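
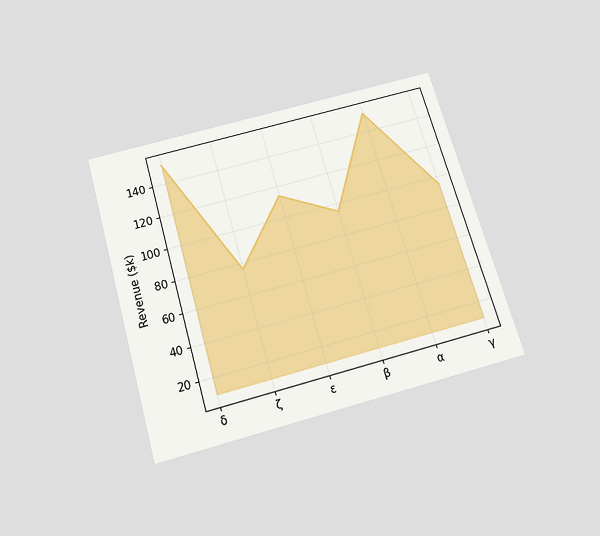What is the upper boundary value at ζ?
$76k

The chart is tilted about 16° counter-clockwise and viewed slightly from below. At ζ the upper boundary is at $76k.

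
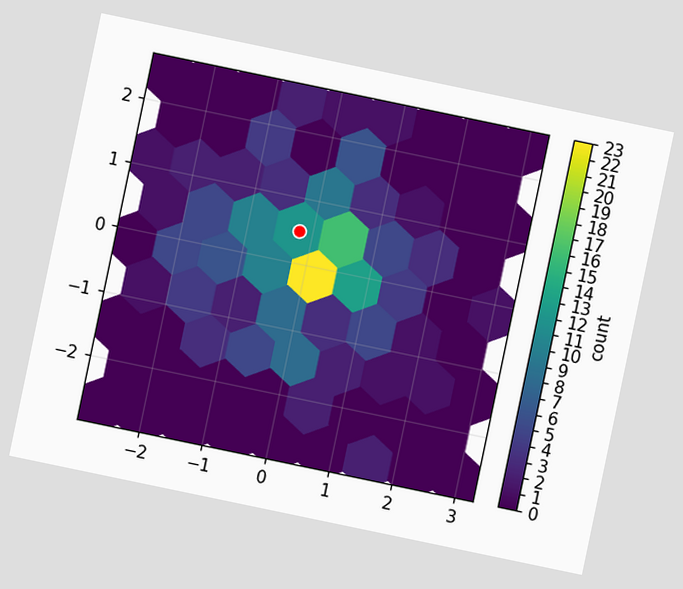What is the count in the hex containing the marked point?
12

The chart is tilted about 12° clockwise. The marked hex reads 12 on the colorbar.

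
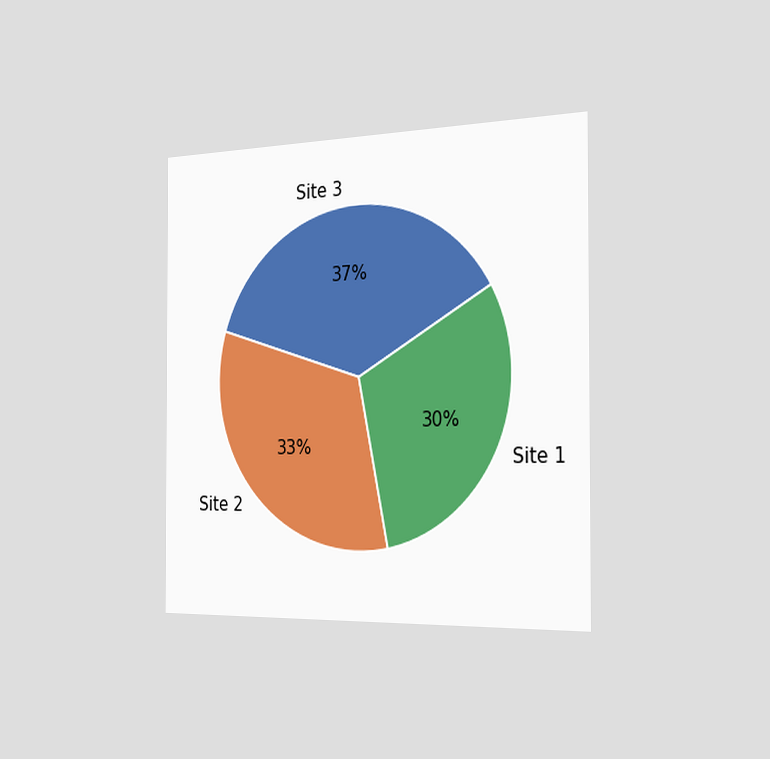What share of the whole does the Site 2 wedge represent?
33%

The chart is viewed slightly from the right. The Site 2 slice takes up 33% of the pie.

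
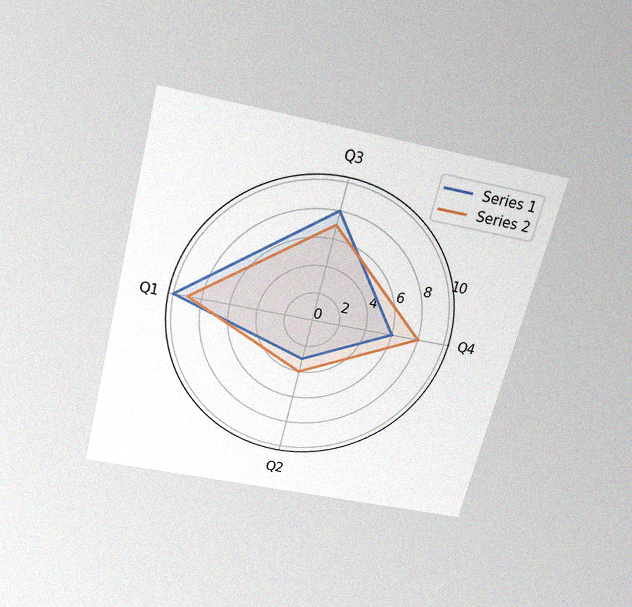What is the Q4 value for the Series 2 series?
8

The chart is tilted about 14° clockwise and viewed slightly from above, with some photo noise. On the Q4 axis, Series 2 reaches 8.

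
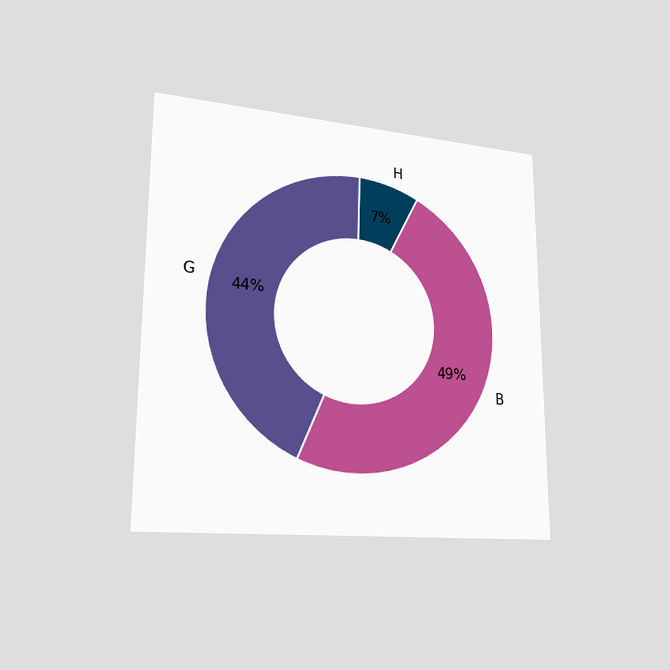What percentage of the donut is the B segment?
49%

The chart is viewed slightly from the left. The B segment takes up 49% of the ring.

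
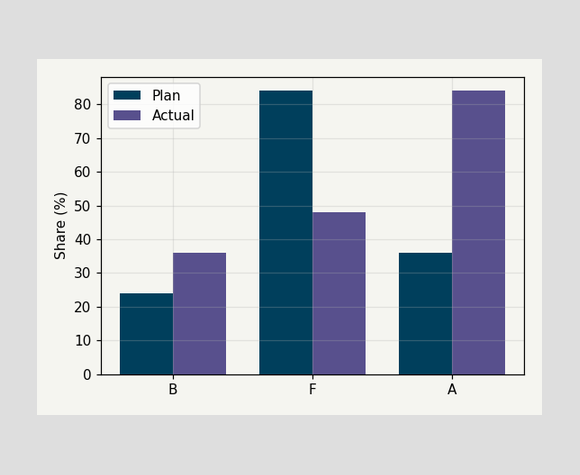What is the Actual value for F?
The Actual bar at F reaches 48% on the y-axis.

48%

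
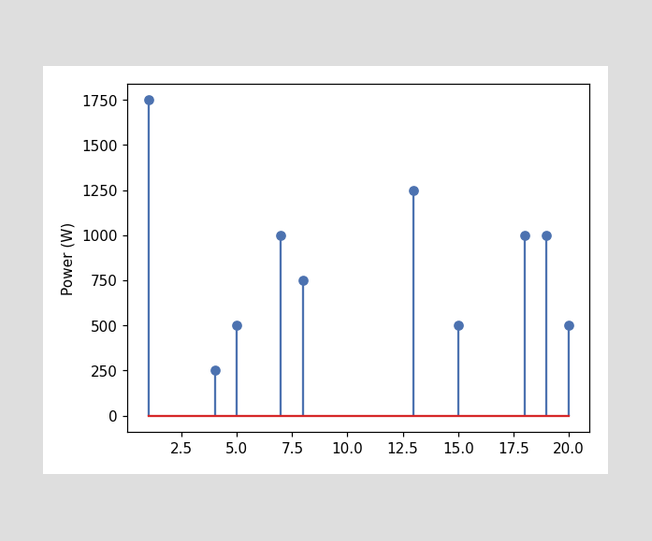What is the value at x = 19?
1000W

The stem at x=19 reaches 1000W.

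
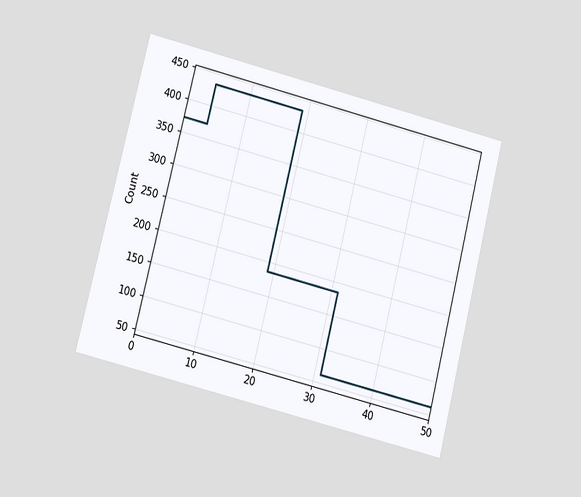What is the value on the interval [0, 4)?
The chart is tilted about 14° clockwise and viewed at a slight angle. On [0, 4) the step sits at 372.

372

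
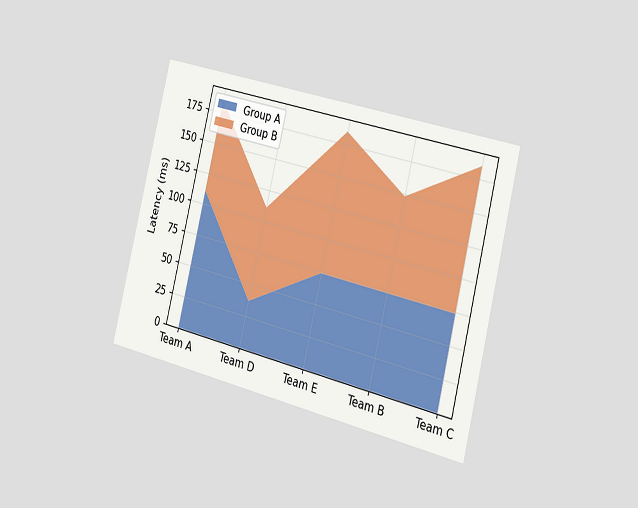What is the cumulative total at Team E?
185ms

The chart is tilted about 14° clockwise and viewed slightly from the right. The stacked total at Team E reaches 185ms.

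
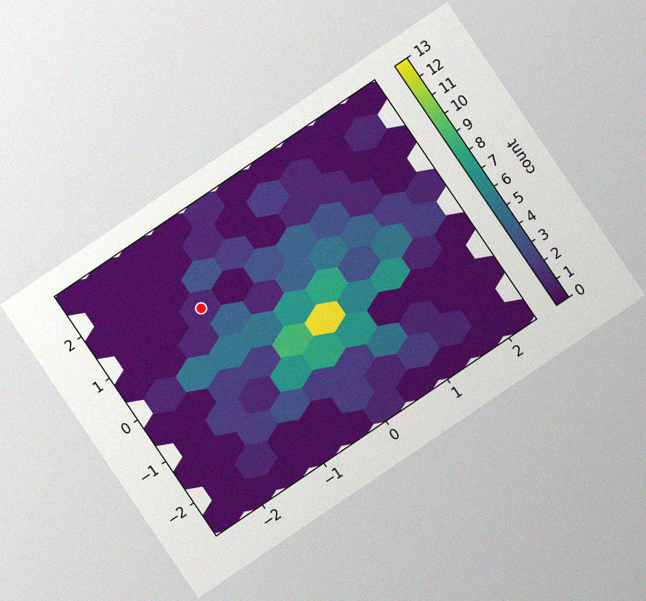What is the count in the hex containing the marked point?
1

The chart is tilted about 34° counter-clockwise, with some photo noise. The marked hex reads 1 on the colorbar.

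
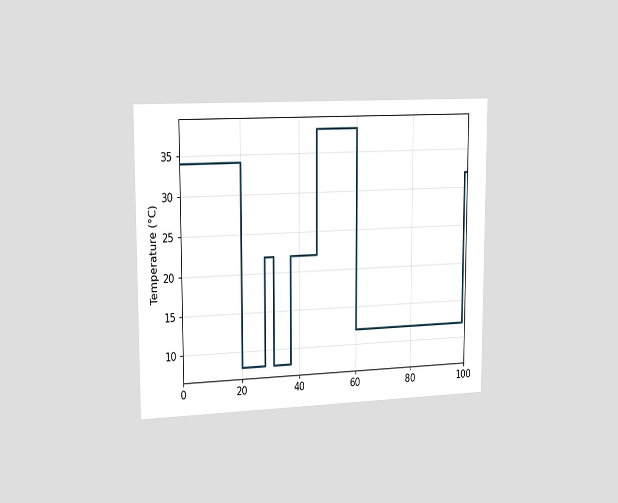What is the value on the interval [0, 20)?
34°C

The chart is viewed slightly from the left. On [0, 20) the step sits at 34°C.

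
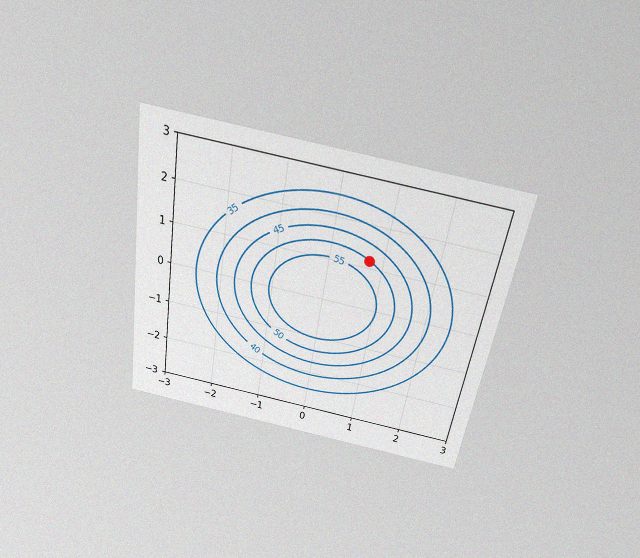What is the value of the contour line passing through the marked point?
The chart is tilted about 9° clockwise and viewed slightly from above, with some photo noise. The marked point sits on the contour labelled 50.

50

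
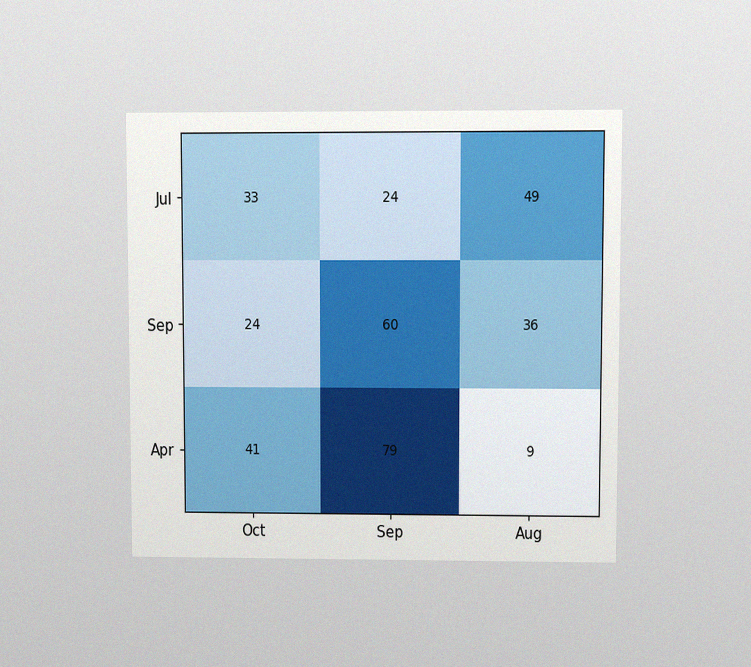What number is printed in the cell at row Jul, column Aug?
The chart is viewed at a slight angle, with some photo noise. The (Jul, Aug) cell reads 49.

49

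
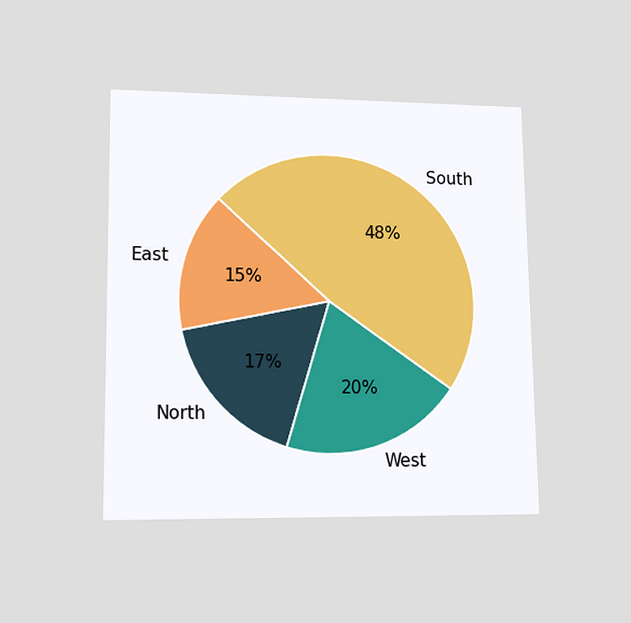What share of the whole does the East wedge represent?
The chart is viewed at a slight angle. The East slice takes up 15% of the pie.

15%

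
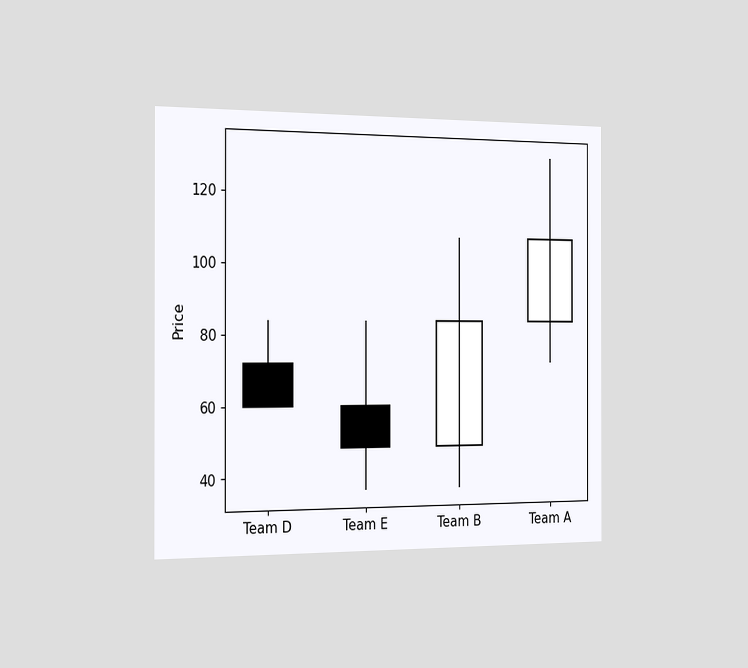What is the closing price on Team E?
48

The chart is viewed slightly from the left. The Team E candle closes at 48.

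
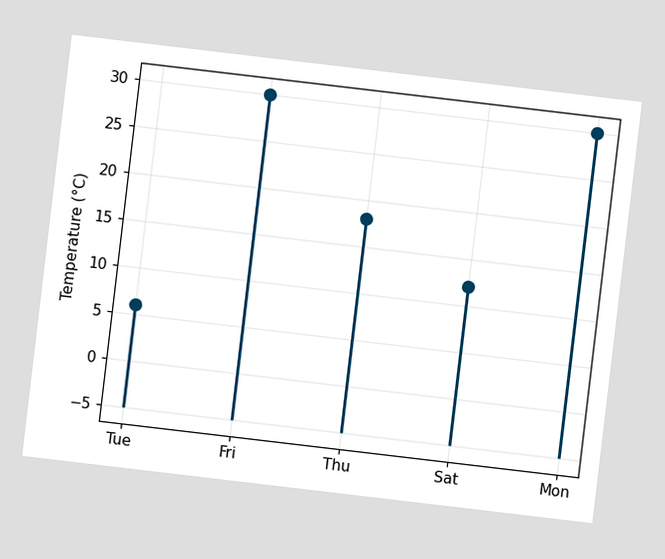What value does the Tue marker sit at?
The chart is tilted about 7° clockwise. The Tue marker sits at 6°C.

6°C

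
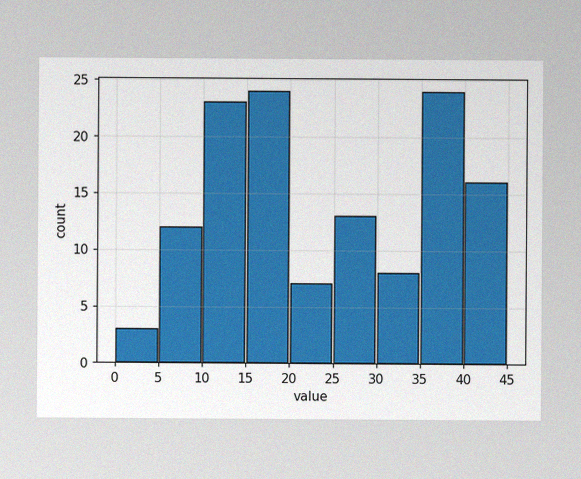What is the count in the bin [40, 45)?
16

The image has some photo noise and uneven lighting. The [40, 45) bin has height 16.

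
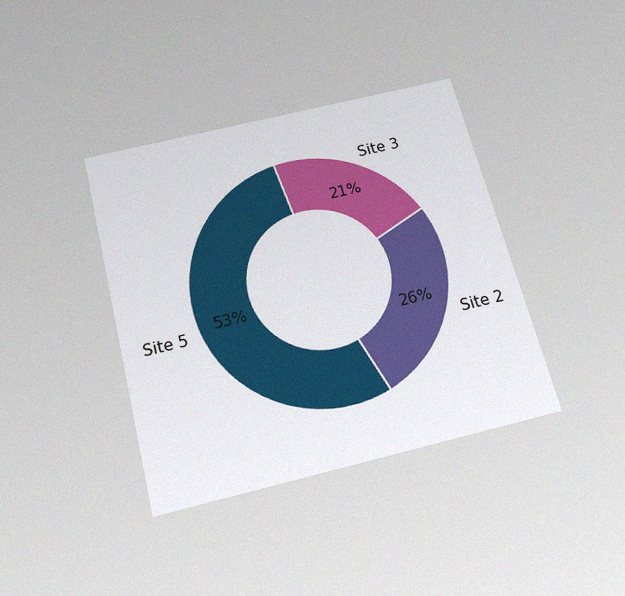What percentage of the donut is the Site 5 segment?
The chart is tilted about 14° counter-clockwise and viewed slightly from below, with some photo noise. The Site 5 segment takes up 53% of the ring.

53%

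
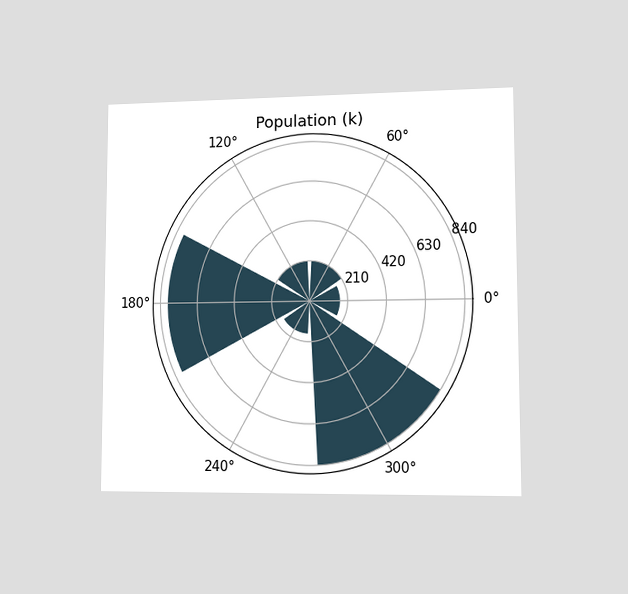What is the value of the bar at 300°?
The chart is viewed at a slight angle. The bar at 300° reaches 840k on the radial axis.

840k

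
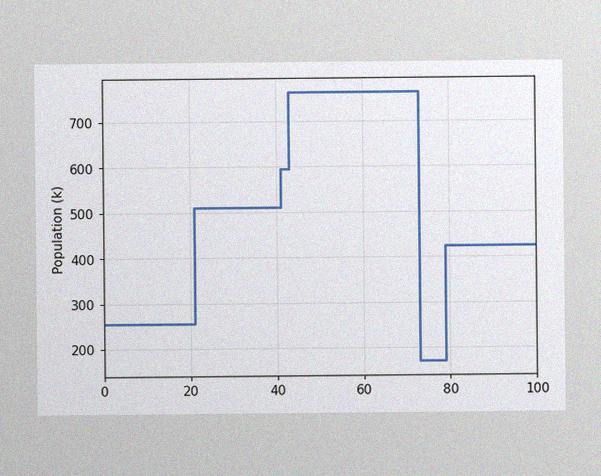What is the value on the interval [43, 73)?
The image has some photo noise and uneven lighting. On [43, 73) the step sits at 765k.

765k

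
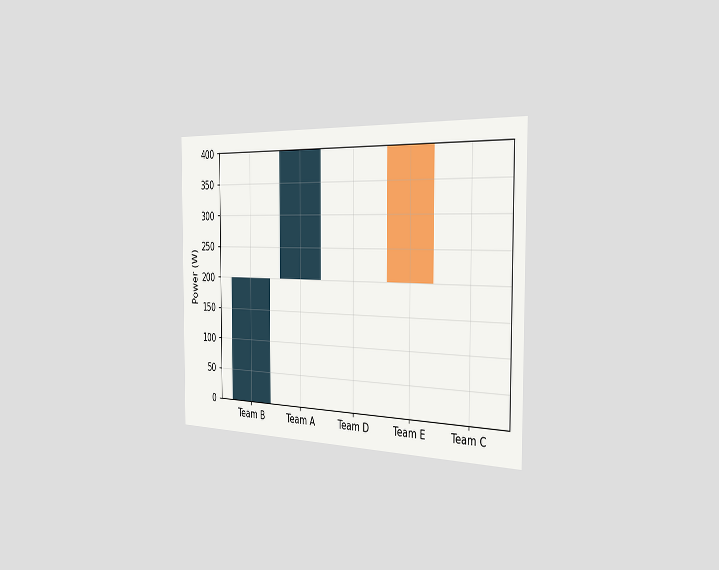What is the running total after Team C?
200W

The chart is viewed slightly from the right. After Team C the running total reaches 200W.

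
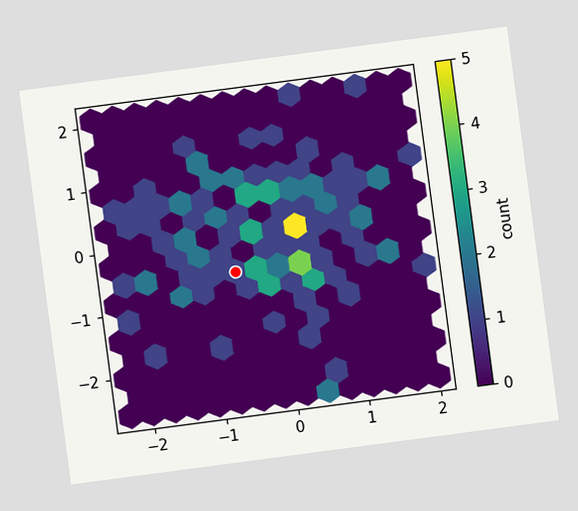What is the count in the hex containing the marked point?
1

The chart is tilted about 8° counter-clockwise. The marked hex reads 1 on the colorbar.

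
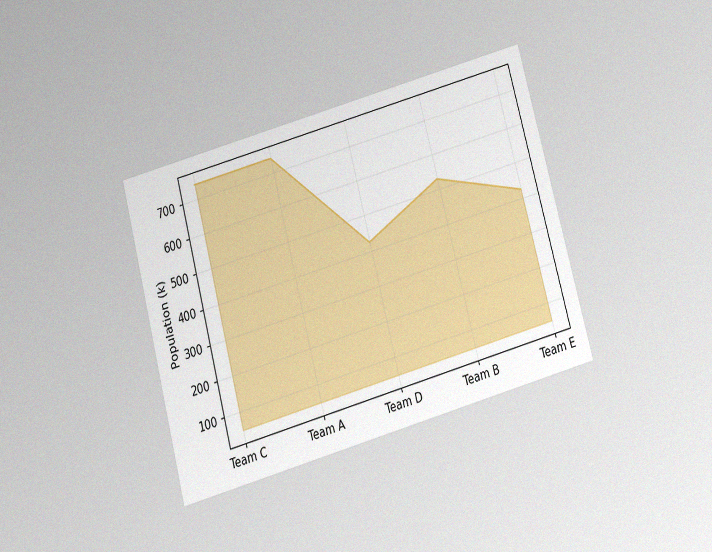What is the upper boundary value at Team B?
The chart is tilted about 15° counter-clockwise and viewed slightly from below, with some photo noise. At Team B the upper boundary is at 530k.

530k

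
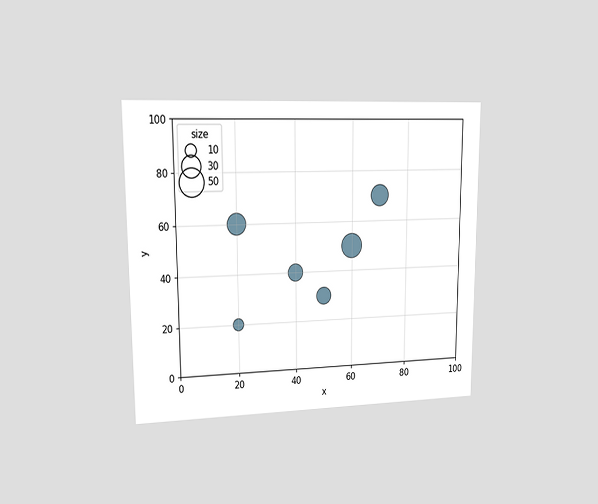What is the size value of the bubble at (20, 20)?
10

The chart is viewed at a slight angle. Matching the bubble at (20, 20) against the size legend gives 10.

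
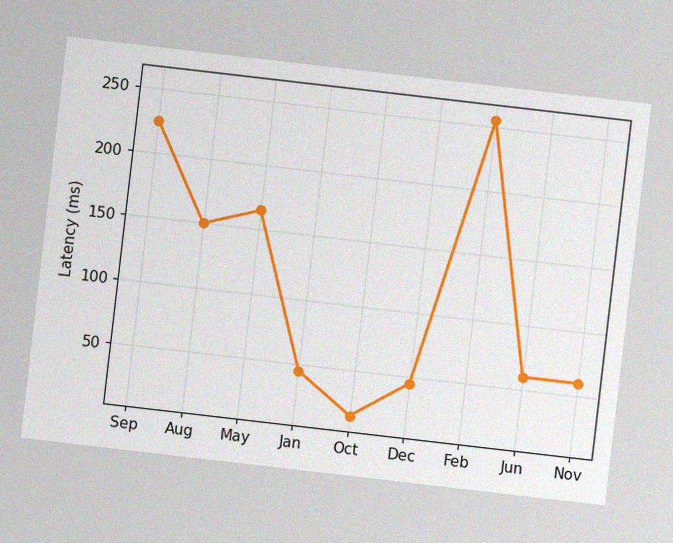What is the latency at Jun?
The chart is tilted about 7° clockwise, with some photo noise. At Jun, the line is at 60ms.

60ms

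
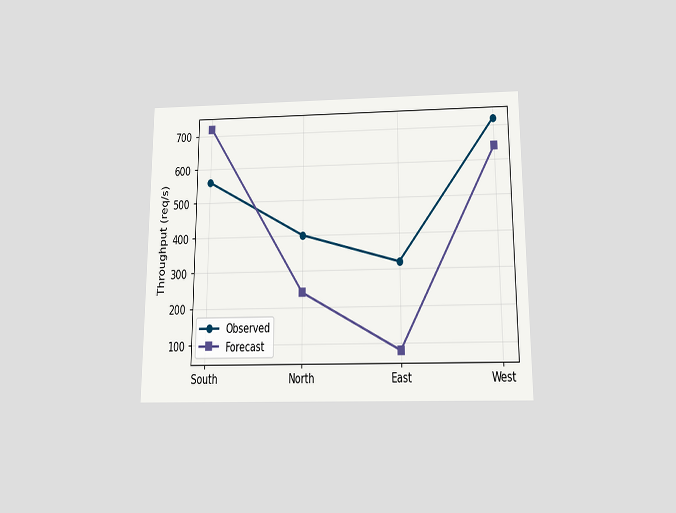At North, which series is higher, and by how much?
Observed, by 160req/s

The chart is viewed slightly from below. At North, Observed sits above the other line by 160req/s.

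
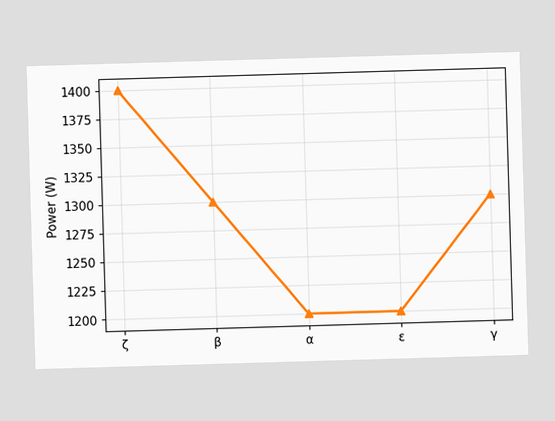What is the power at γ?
At γ, the line is at 1300W.

1300W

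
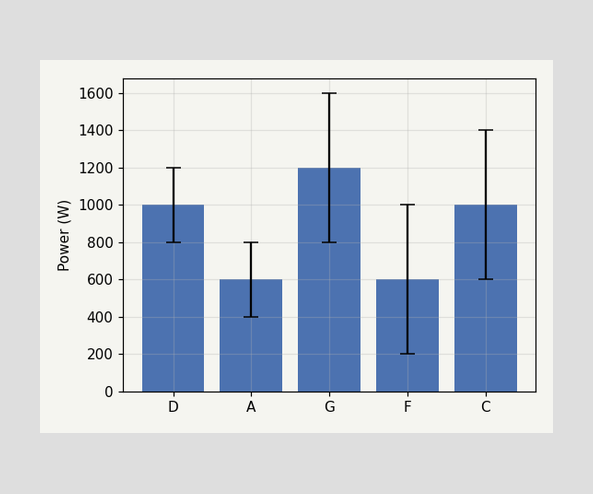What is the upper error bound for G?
1600W

The G bar's upper whisker reaches 1600W.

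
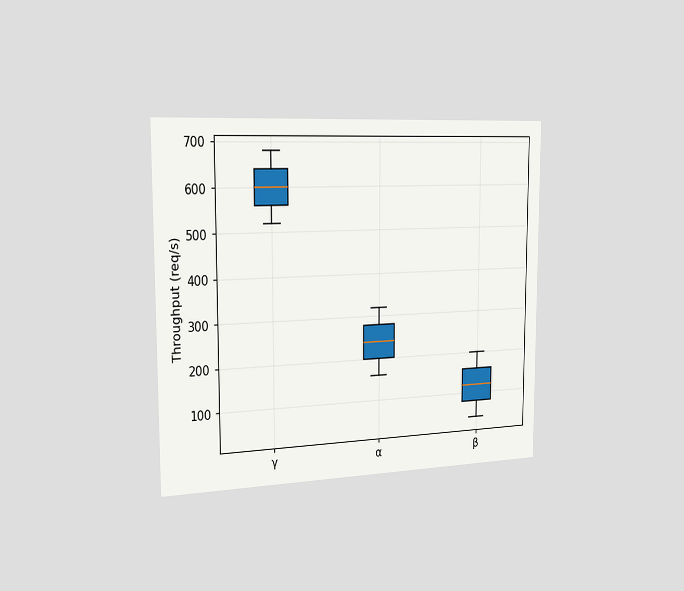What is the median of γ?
600req/s

The chart is viewed slightly from the left. The median line in the γ box sits at 600req/s.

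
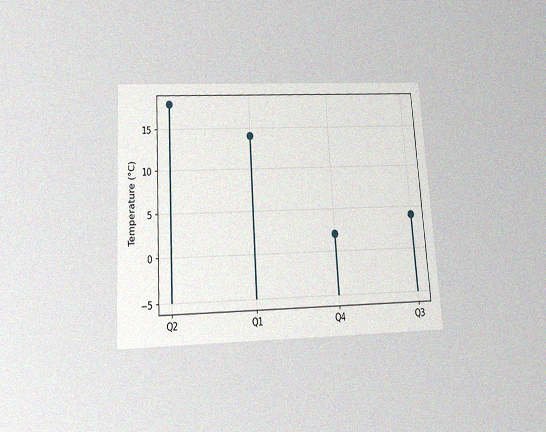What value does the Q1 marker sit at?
14°C

The chart is tilted about 4° counter-clockwise and viewed slightly from below, with some photo noise. The Q1 marker sits at 14°C.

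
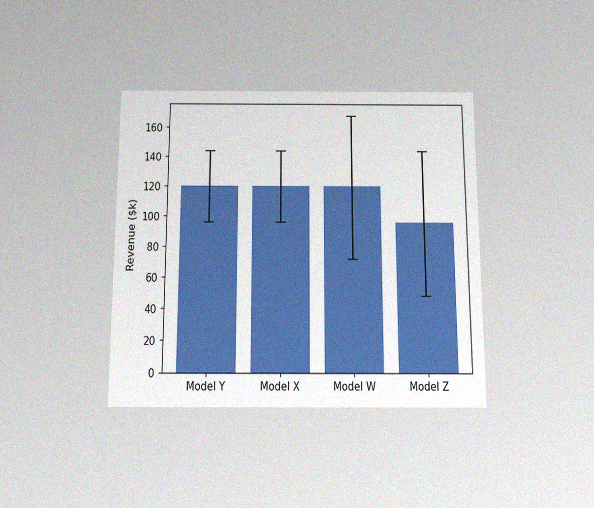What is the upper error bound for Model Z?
$144k

The chart is viewed slightly from below, with some photo noise. The Model Z bar's upper whisker reaches $144k.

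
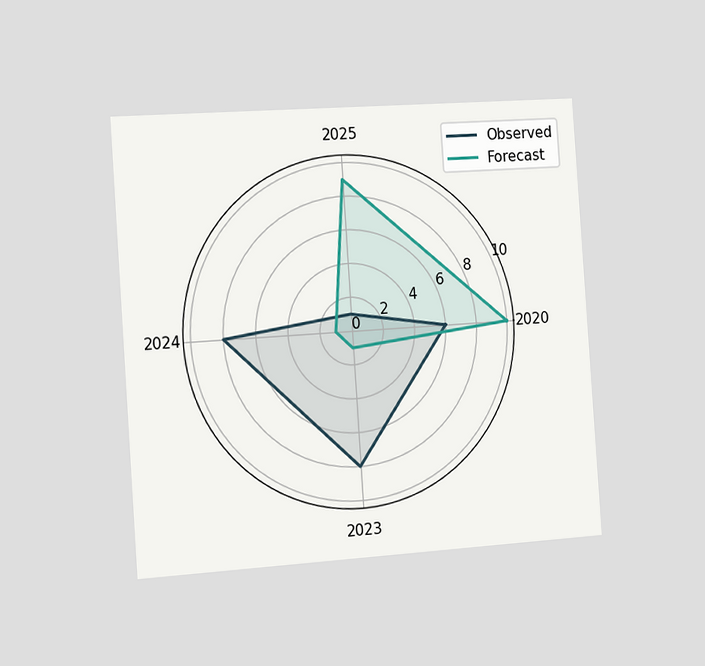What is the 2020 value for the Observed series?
6

The chart is tilted about 4° counter-clockwise and viewed slightly from the left. On the 2020 axis, Observed reaches 6.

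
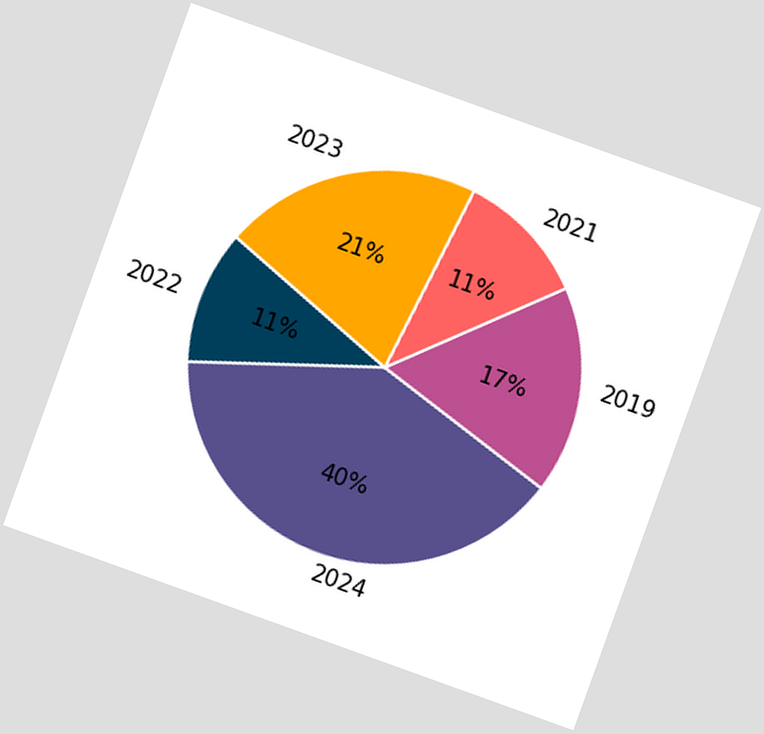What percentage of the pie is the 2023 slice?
21%

The chart is tilted about 20° clockwise. The 2023 slice takes up 21% of the pie.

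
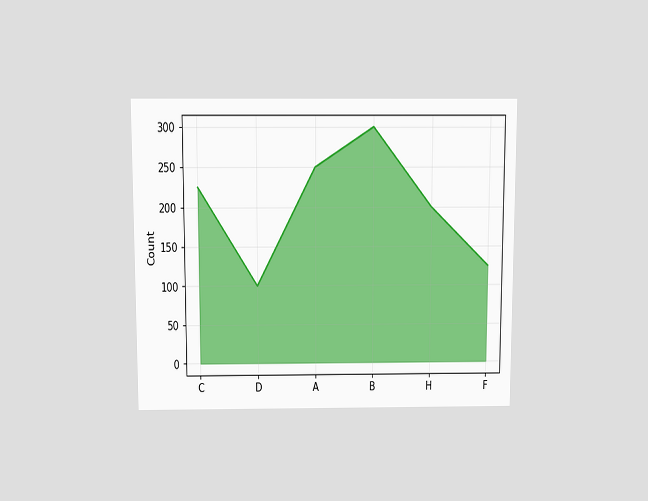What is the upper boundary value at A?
The chart is viewed slightly from above. At A the upper boundary is at 250.

250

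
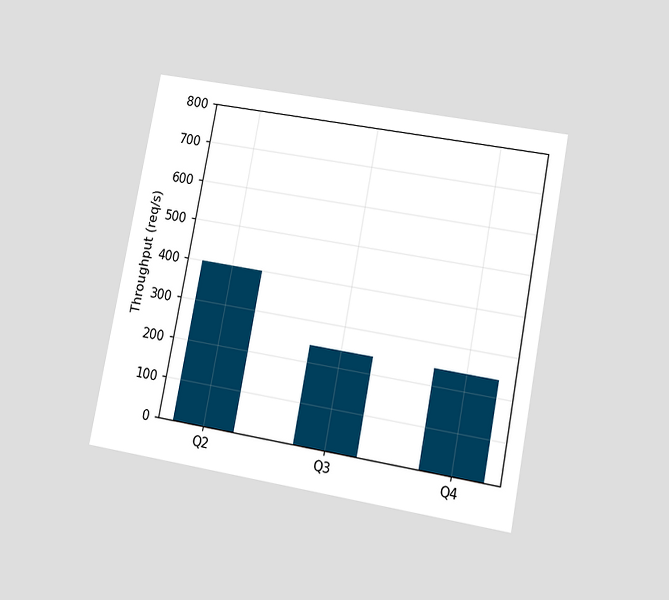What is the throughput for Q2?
The chart is tilted about 11° clockwise and viewed at a slight angle. Reading along the chart's y-axis, the Q2 bar reaches 400req/s.

400req/s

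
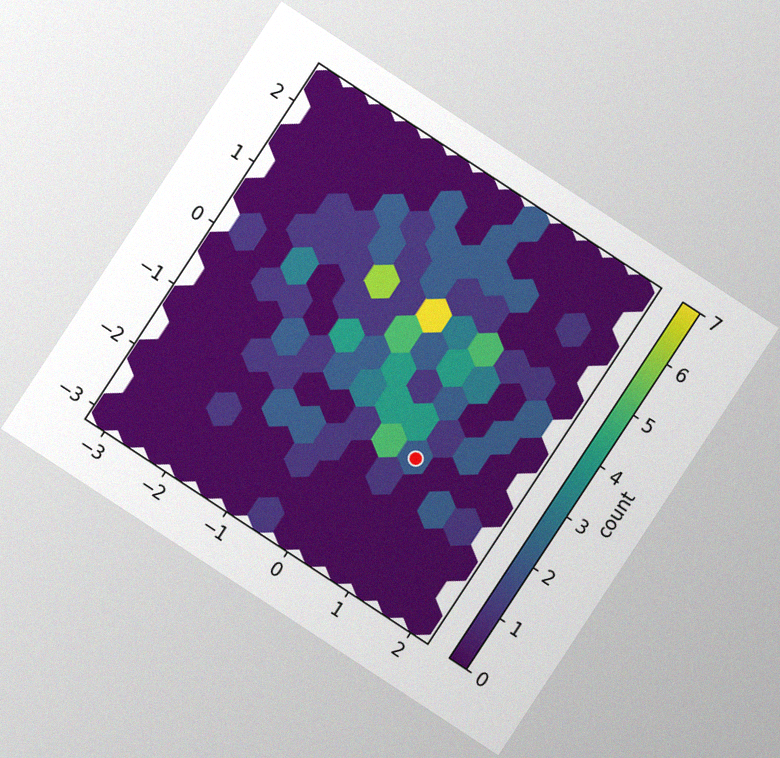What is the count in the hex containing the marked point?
The chart is tilted about 33° clockwise, with some photo noise. The marked hex reads 2 on the colorbar.

2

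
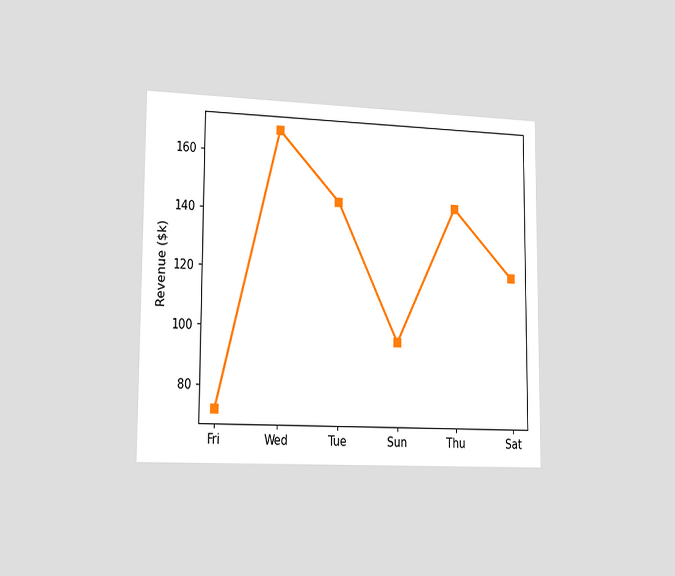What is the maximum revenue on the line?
$168k

The chart is viewed slightly from the left. The highest point is at Wed, and reading across to the y-axis gives $168k.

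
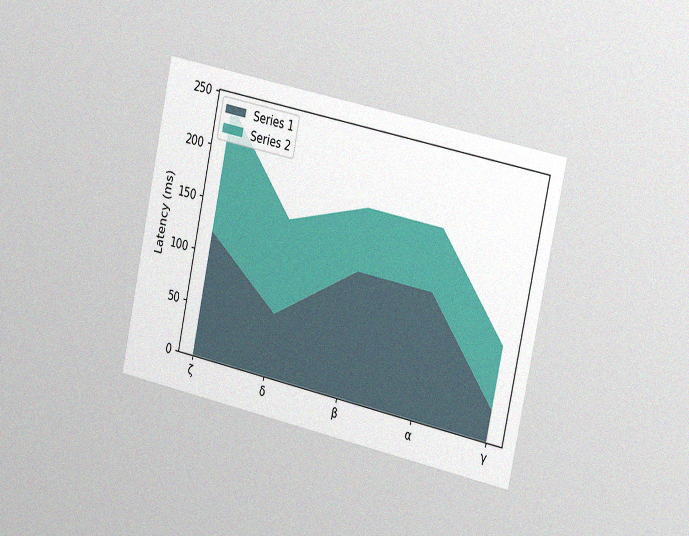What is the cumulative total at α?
The chart is tilted about 12° clockwise and viewed slightly from the right, with some photo noise. The stacked total at α reaches 180ms.

180ms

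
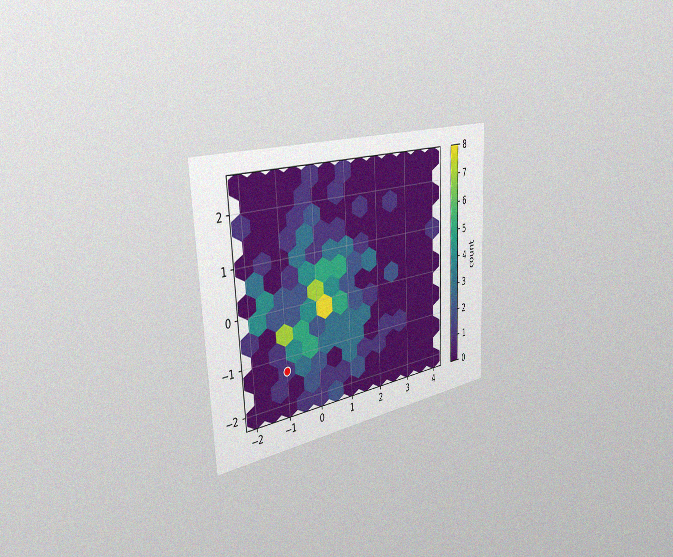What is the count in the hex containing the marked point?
The chart is tilted about 3° counter-clockwise and viewed slightly from the left, with some photo noise. The marked hex reads 1 on the colorbar.

1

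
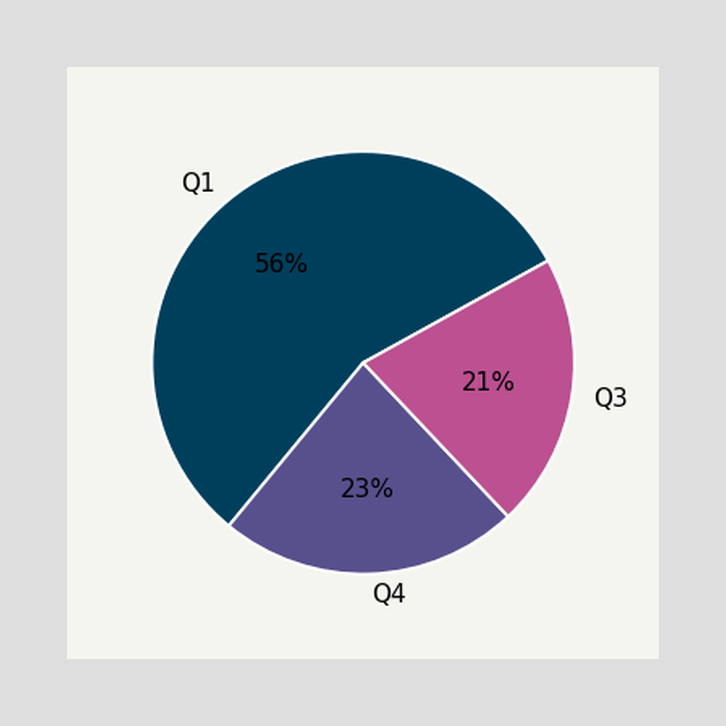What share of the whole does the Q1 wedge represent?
The Q1 slice takes up 56% of the pie.

56%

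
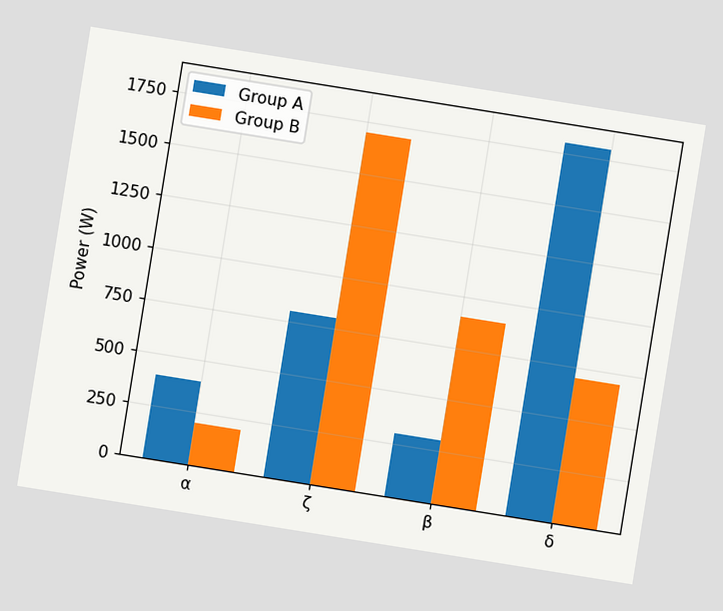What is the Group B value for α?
The chart is tilted about 9° clockwise. The Group B bar at α reaches 200W on the y-axis.

200W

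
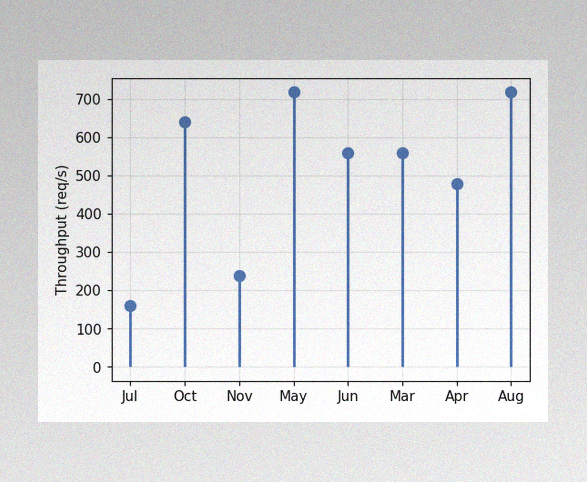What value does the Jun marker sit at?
The image has some photo noise and uneven lighting. The Jun marker sits at 560req/s.

560req/s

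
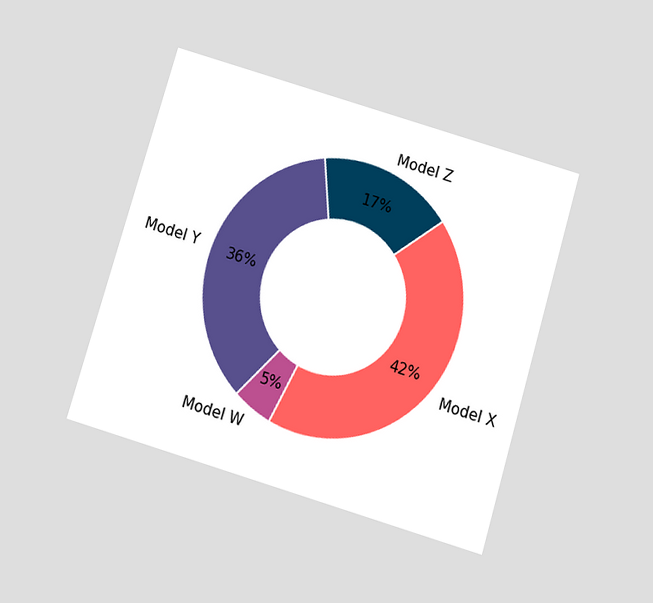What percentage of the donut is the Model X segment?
The chart is tilted about 17° clockwise and viewed slightly from below. The Model X segment takes up 42% of the ring.

42%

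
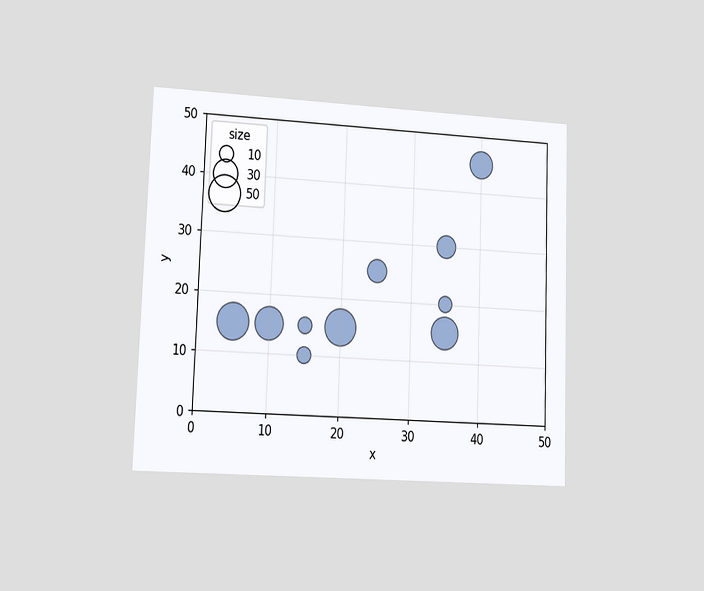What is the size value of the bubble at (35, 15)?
40

The chart is tilted about 2° clockwise and viewed at a slight angle. Matching the bubble at (35, 15) against the size legend gives 40.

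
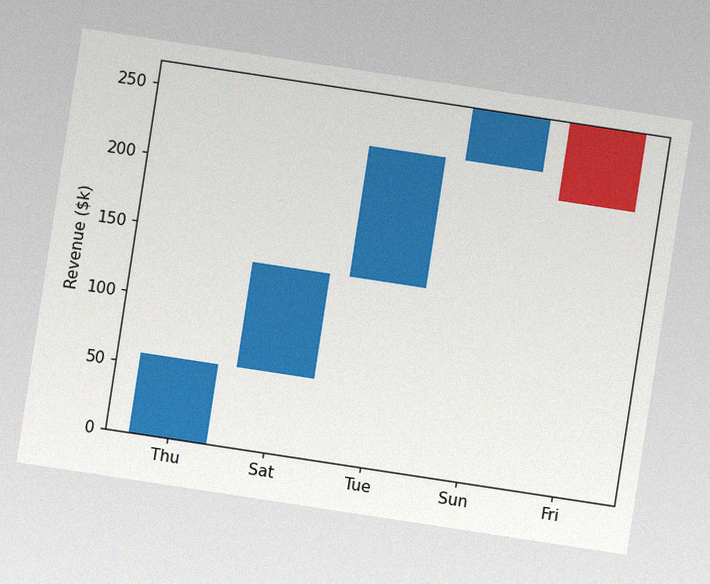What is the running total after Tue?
The chart is tilted about 9° clockwise, with some photo noise. After Tue the running total reaches $228k.

$228k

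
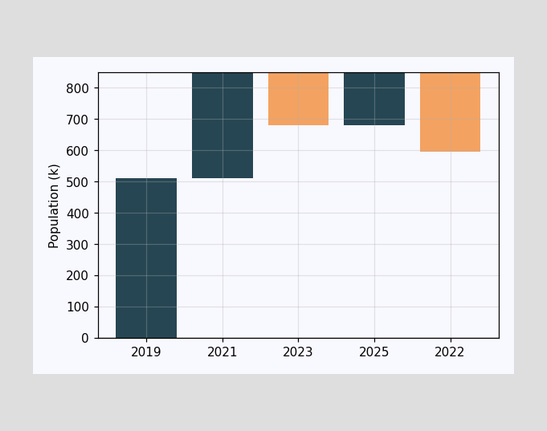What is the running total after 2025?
850k

After 2025 the running total reaches 850k.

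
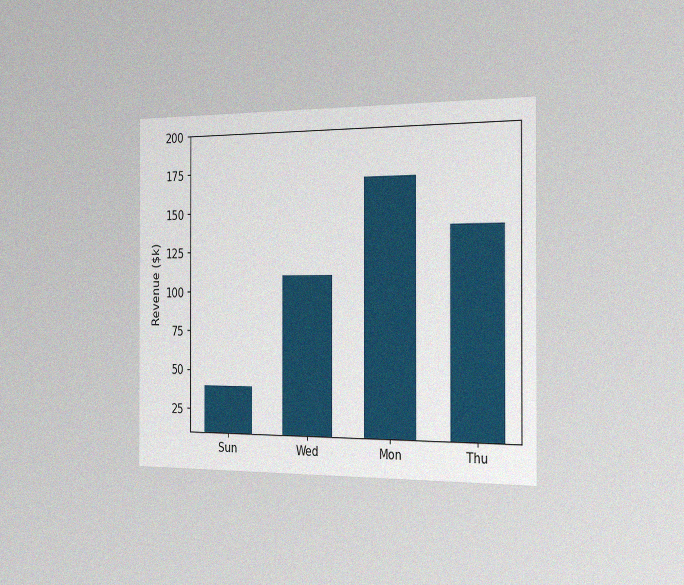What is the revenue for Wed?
$110k

The chart is viewed slightly from the right, with some photo noise. Reading along the chart's y-axis, the Wed bar reaches $110k.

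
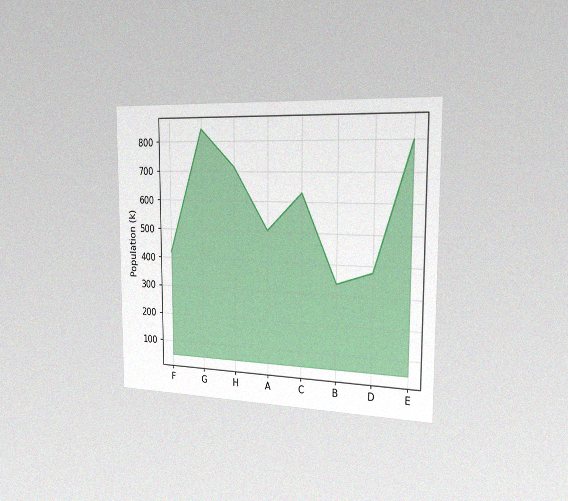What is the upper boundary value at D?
The chart is viewed slightly from the right, with some photo noise. At D the upper boundary is at 378k.

378k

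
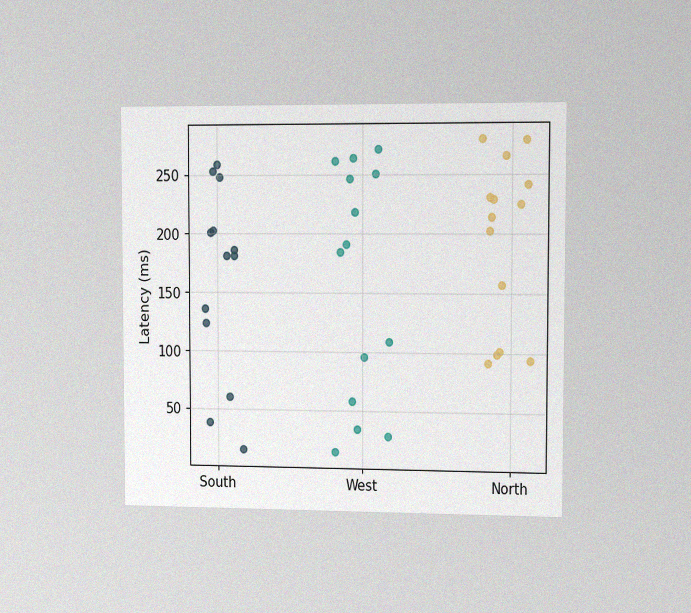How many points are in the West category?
The chart is viewed slightly from the right, with some photo noise. Counting the markers in the West column gives 14.

14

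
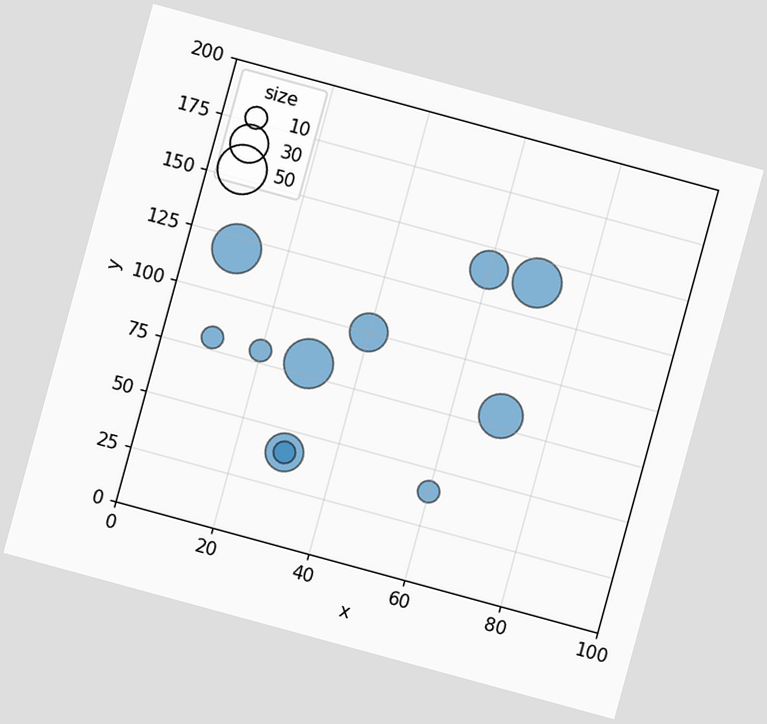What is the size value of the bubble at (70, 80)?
40

The chart is tilted about 15° clockwise. Matching the bubble at (70, 80) against the size legend gives 40.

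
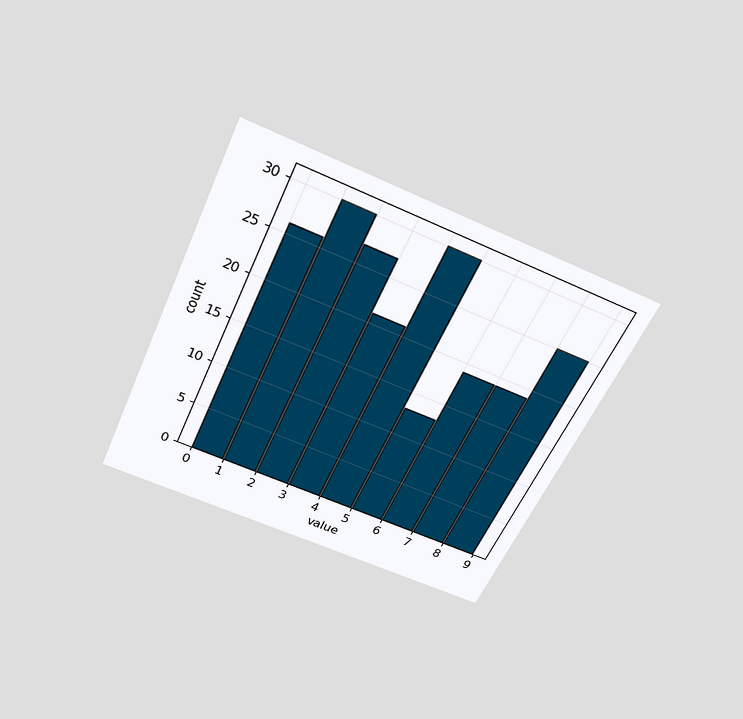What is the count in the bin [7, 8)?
The chart is tilted about 24° clockwise and viewed slightly from above. The [7, 8) bin has height 19.

19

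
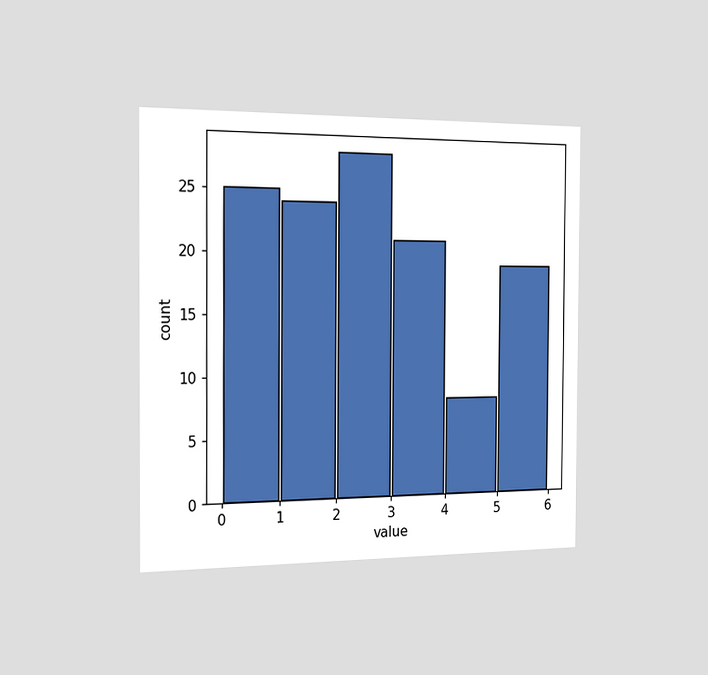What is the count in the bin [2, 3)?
The chart is viewed slightly from the left. The [2, 3) bin has height 28.

28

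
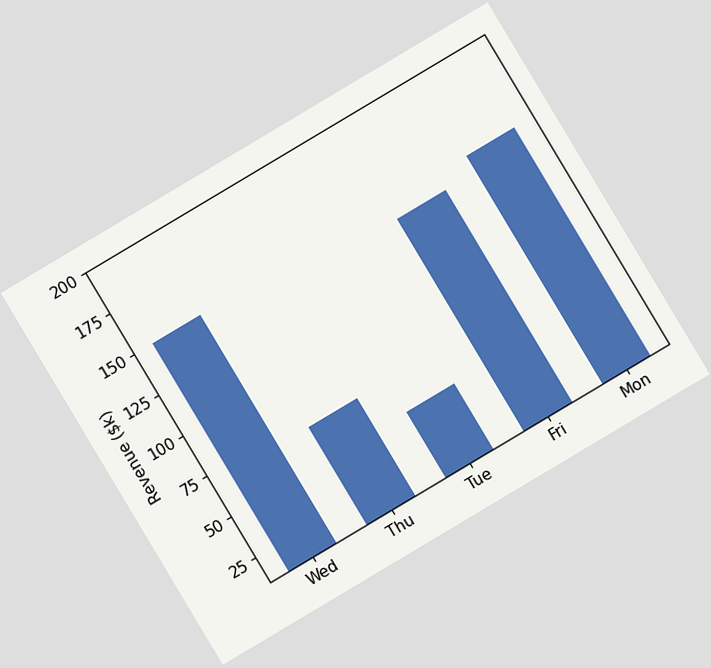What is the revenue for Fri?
The chart is tilted about 31° counter-clockwise. Reading along the chart's y-axis, the Fri bar reaches $140k.

$140k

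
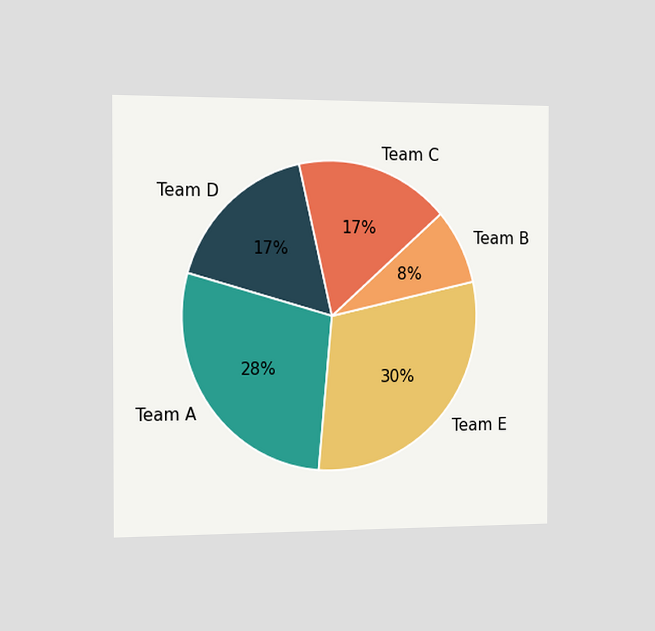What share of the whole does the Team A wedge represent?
The chart is viewed slightly from the left. The Team A slice takes up 28% of the pie.

28%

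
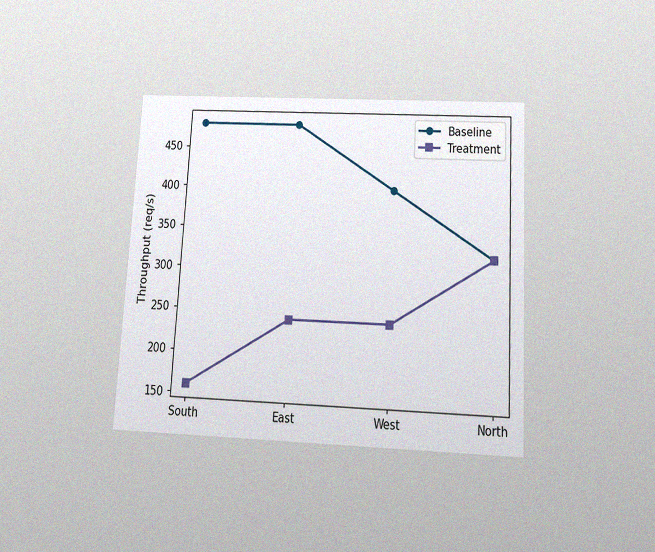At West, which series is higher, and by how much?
The chart is tilted about 3° clockwise and viewed slightly from below, with some photo noise. At West, Baseline sits above the other line by 160req/s.

Baseline, by 160req/s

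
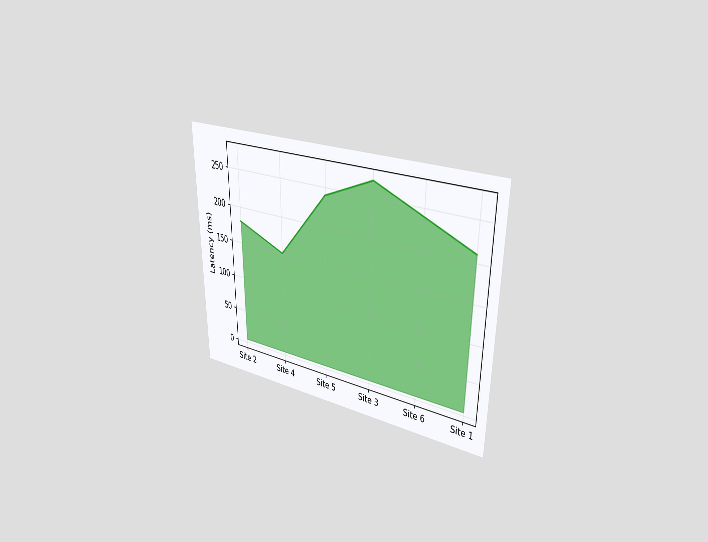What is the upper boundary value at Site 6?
240ms

The chart is viewed at a slight angle. At Site 6 the upper boundary is at 240ms.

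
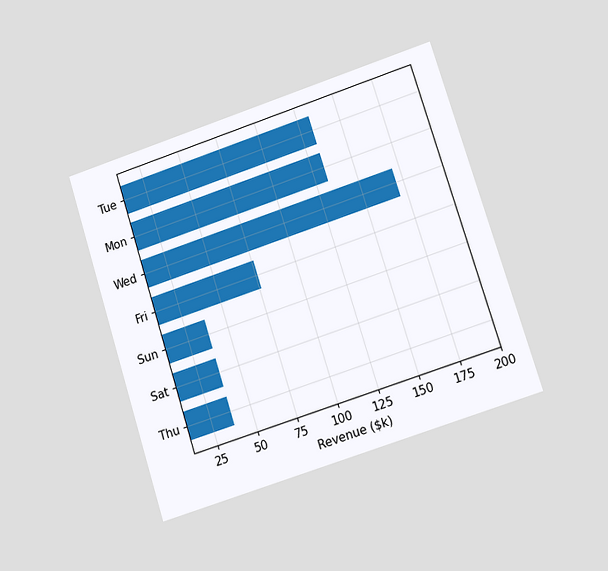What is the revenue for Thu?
$38k

The chart is tilted about 18° counter-clockwise and viewed at a slight angle. Reading along the chart's x-axis, the Thu bar reaches $38k.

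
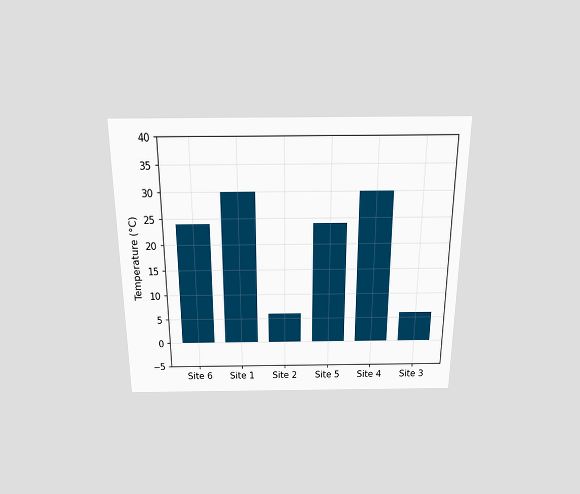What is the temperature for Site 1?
The chart is viewed slightly from above. Reading along the chart's y-axis, the Site 1 bar reaches 30°C.

30°C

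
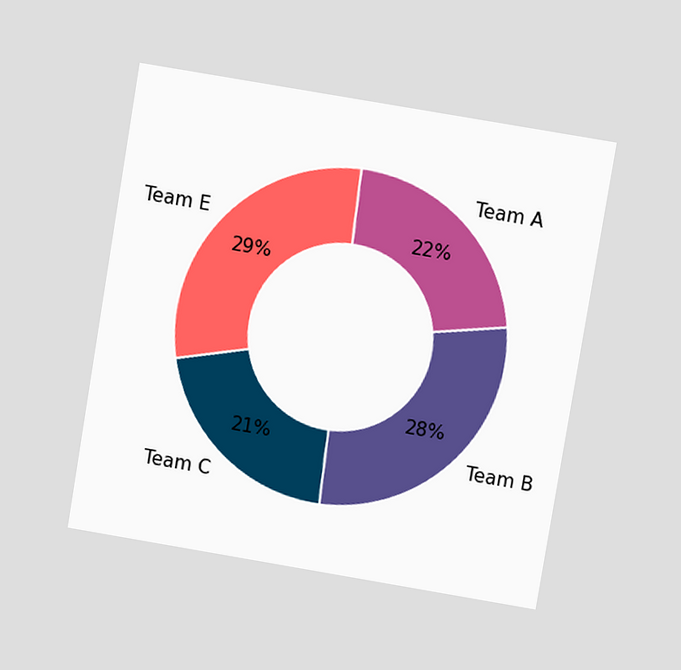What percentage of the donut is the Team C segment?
The chart is tilted about 9° clockwise and viewed at a slight angle. The Team C segment takes up 21% of the ring.

21%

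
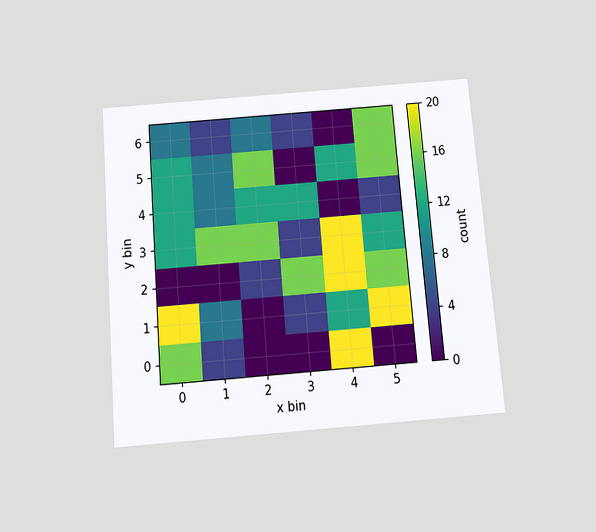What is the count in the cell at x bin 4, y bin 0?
The chart is tilted about 5° counter-clockwise and viewed slightly from below. Matching the cell (4, 0) against the colorbar gives 20.

20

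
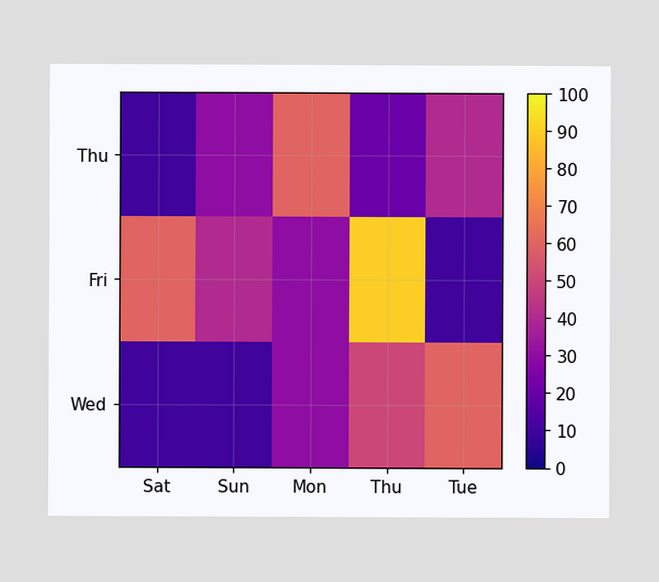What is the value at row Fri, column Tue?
10

Matching cell (Fri, Tue) against the colorbar gives 10.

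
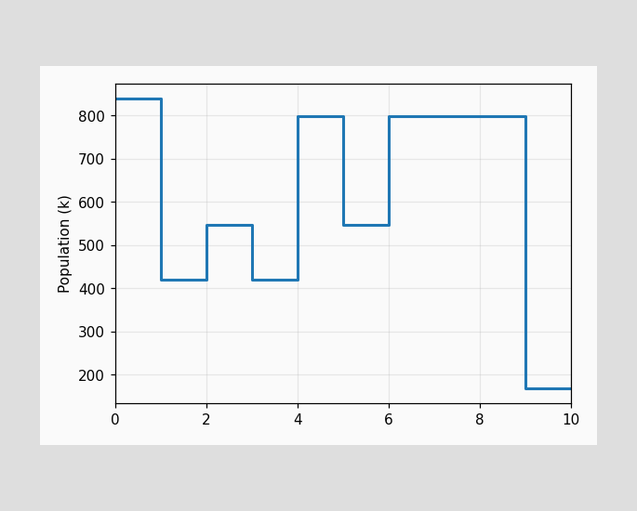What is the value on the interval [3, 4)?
420k

On [3, 4) the step sits at 420k.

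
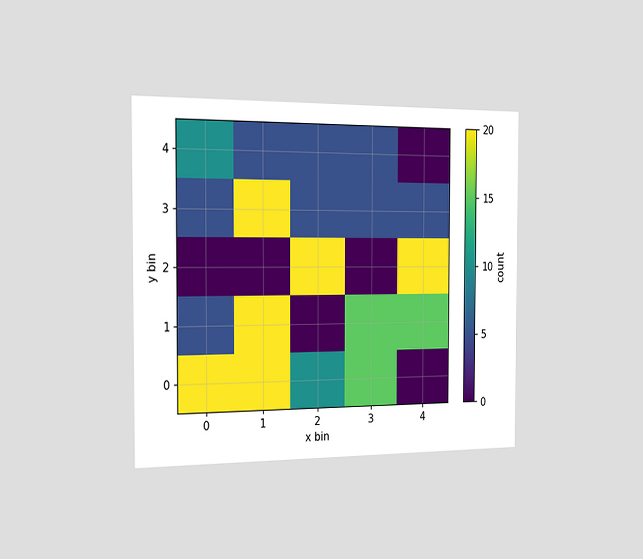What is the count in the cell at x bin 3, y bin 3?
5

The chart is viewed slightly from the left. Matching the cell (3, 3) against the colorbar gives 5.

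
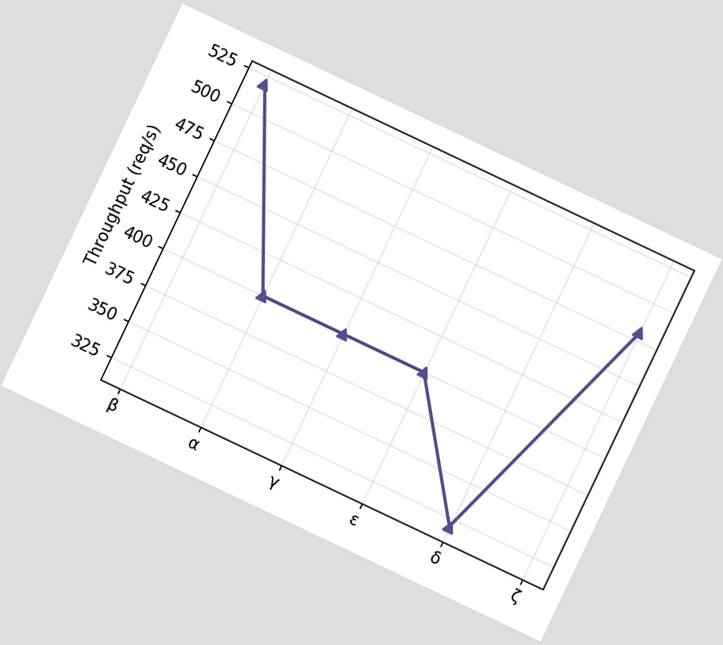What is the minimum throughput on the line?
320req/s

The chart is tilted about 25° clockwise. The lowest point is at δ, and reading across to the y-axis gives 320req/s.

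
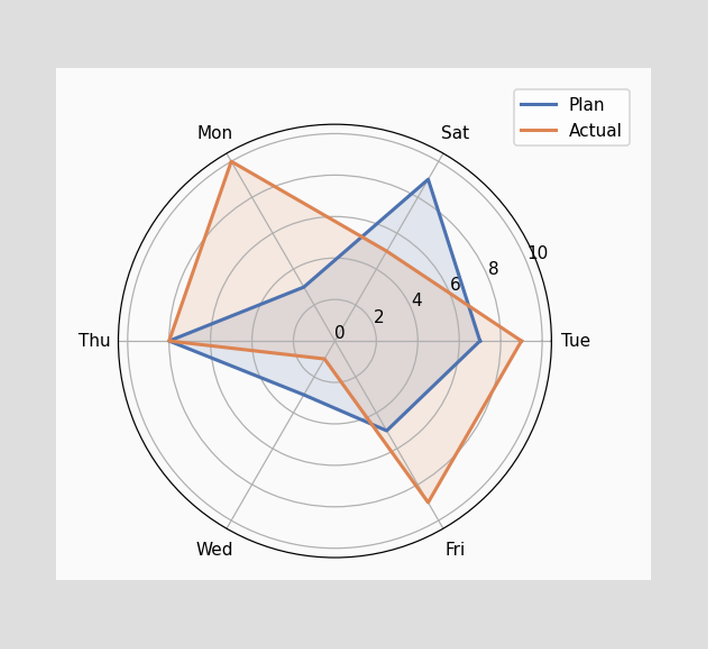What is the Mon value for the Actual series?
On the Mon axis, Actual reaches 10.

10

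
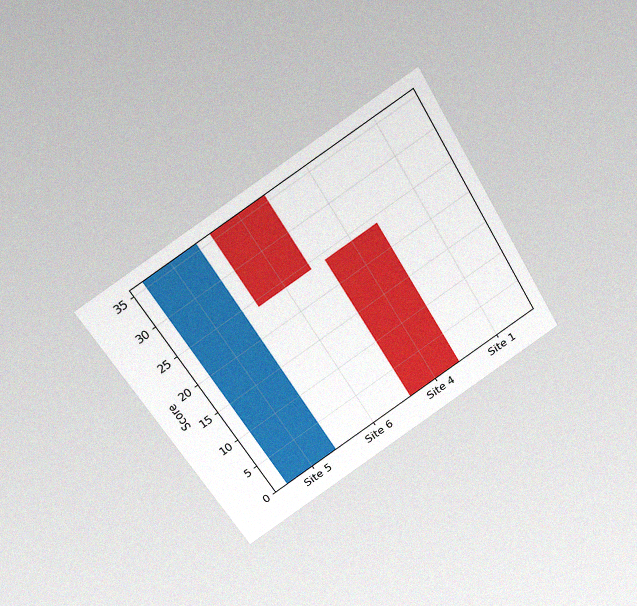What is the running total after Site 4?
0

The chart is tilted about 31° counter-clockwise and viewed slightly from above, with some photo noise. After Site 4 the running total reaches 0.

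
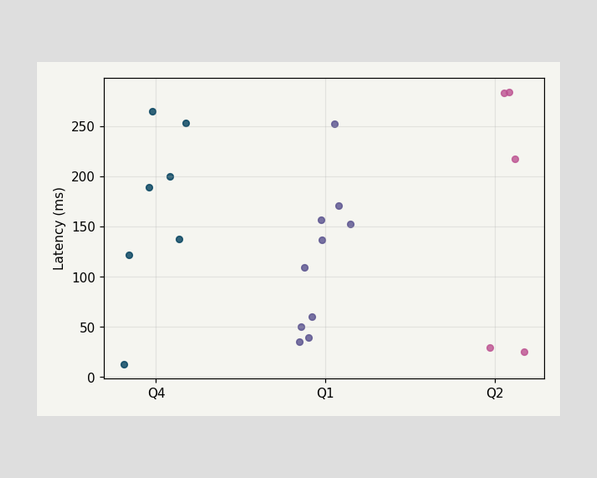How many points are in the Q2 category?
Counting the markers in the Q2 column gives 5.

5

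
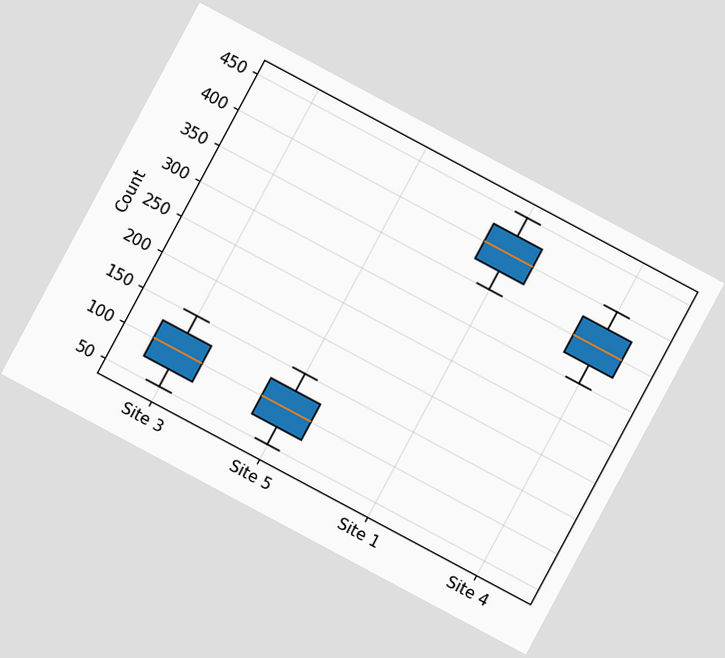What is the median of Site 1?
400

The chart is tilted about 28° clockwise. The median line in the Site 1 box sits at 400.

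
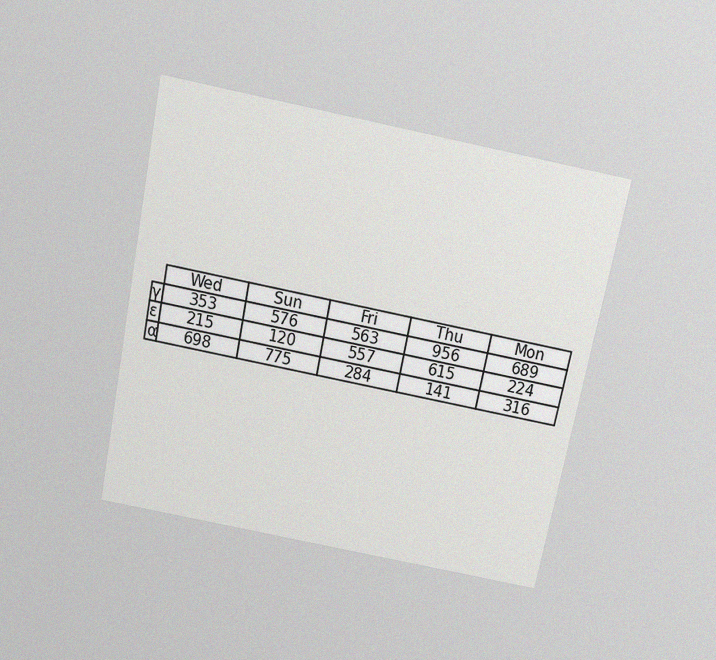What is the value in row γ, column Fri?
The chart is tilted about 11° clockwise and viewed slightly from above, with some photo noise. The (γ, Fri) cell reads 563.

563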